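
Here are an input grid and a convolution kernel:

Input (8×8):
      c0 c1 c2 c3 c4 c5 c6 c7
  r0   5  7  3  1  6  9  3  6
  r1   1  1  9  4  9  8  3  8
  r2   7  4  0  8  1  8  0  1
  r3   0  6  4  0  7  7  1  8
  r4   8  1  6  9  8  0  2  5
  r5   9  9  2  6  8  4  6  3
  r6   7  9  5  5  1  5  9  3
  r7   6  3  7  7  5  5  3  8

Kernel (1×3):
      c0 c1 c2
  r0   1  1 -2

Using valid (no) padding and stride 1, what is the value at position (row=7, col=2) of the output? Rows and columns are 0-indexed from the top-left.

The receptive field on the input at this output position is [7 7 5]. Elementwise product with the kernel and sum: 7·1 + 7·1 + 5·-2.

4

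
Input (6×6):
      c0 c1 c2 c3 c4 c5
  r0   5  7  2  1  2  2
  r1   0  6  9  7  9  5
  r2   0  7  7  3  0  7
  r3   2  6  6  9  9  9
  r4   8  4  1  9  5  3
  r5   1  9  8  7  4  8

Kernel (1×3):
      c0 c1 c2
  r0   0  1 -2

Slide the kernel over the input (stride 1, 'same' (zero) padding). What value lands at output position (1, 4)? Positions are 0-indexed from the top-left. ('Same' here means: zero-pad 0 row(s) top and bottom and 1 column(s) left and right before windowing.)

-1

The receptive field on the zero-padded input at this output position is [7 9 5]. Elementwise product with the kernel and sum: 9·1 + 5·-2.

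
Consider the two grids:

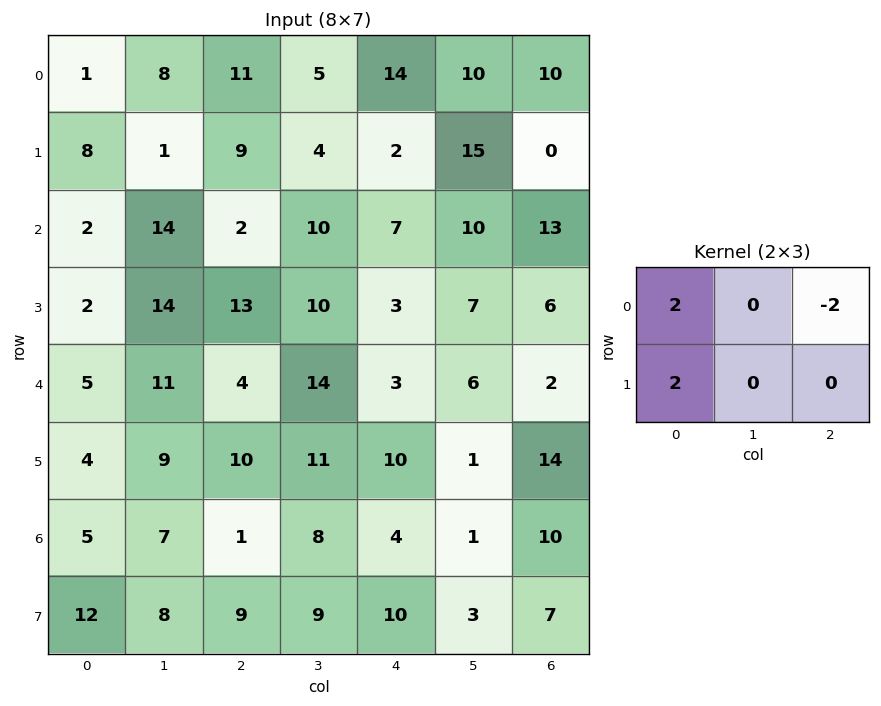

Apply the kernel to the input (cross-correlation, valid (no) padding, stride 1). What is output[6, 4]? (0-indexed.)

8

The receptive field on the input at this output position is [4 1 10 / 10 3 7]. Elementwise product with the kernel and sum: 4·2 + 10·-2 + 10·2.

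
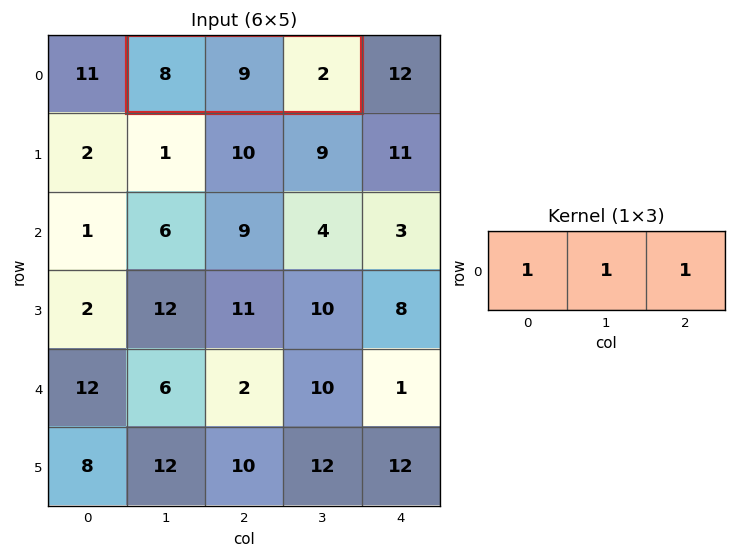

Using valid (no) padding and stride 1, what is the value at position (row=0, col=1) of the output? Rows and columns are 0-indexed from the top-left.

The receptive field on the input at this output position is [8 9 2]. Elementwise product with the kernel and sum: 8·1 + 9·1 + 2·1.

19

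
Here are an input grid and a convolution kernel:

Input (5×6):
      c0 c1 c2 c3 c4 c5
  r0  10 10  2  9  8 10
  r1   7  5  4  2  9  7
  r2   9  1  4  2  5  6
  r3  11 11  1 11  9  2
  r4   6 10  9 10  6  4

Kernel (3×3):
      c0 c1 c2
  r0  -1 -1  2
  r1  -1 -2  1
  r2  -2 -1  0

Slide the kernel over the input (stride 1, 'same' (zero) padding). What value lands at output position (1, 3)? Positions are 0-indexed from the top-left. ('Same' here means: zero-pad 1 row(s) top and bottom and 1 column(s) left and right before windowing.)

-4

The receptive field on the zero-padded input at this output position is [2 9 8 / 4 2 9 / 4 2 5]. Elementwise product with the kernel and sum: 2·-1 + 9·-1 + 8·2 + 4·-1 + 2·-2 + 9·1 + 4·-2 + 2·-1.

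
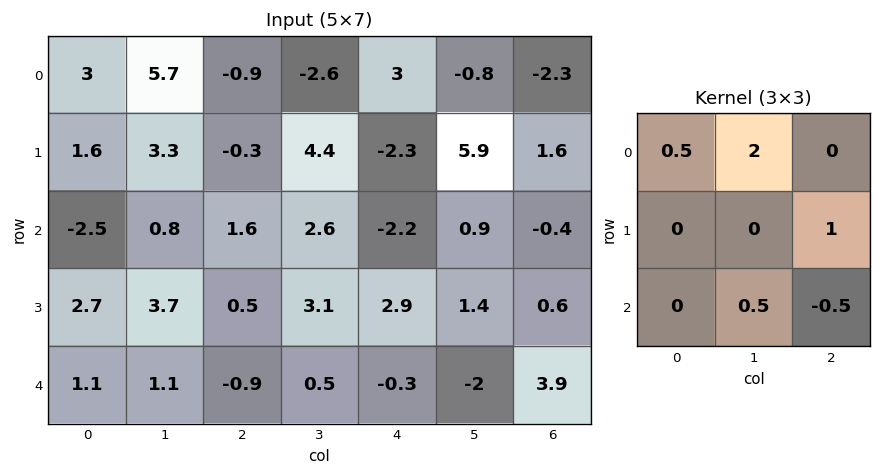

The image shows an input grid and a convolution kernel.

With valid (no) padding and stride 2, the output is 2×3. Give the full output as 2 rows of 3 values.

12.2 -5.55 2.15
1.85 9.3 -1.65

Output[0,0]: The receptive field on the input at this output position is [3 5.7 -0.9 / 1.6 3.3 -0.3 / -2.5 0.8 1.6]. Elementwise product with the kernel and sum: 3·0.5 + 5.7·2 + -0.3·1 + 0.8·0.5 + 1.6·-0.5.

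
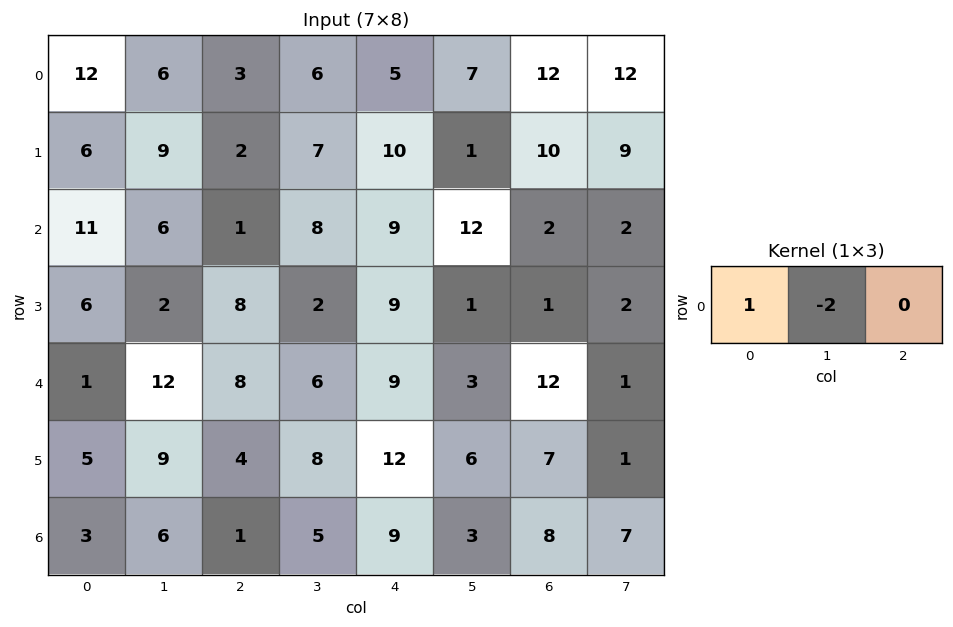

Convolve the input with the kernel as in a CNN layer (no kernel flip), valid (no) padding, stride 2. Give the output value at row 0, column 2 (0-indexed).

The receptive field on the input at this output position is [5 7 12]. Elementwise product with the kernel and sum: 5·1 + 7·-2.

-9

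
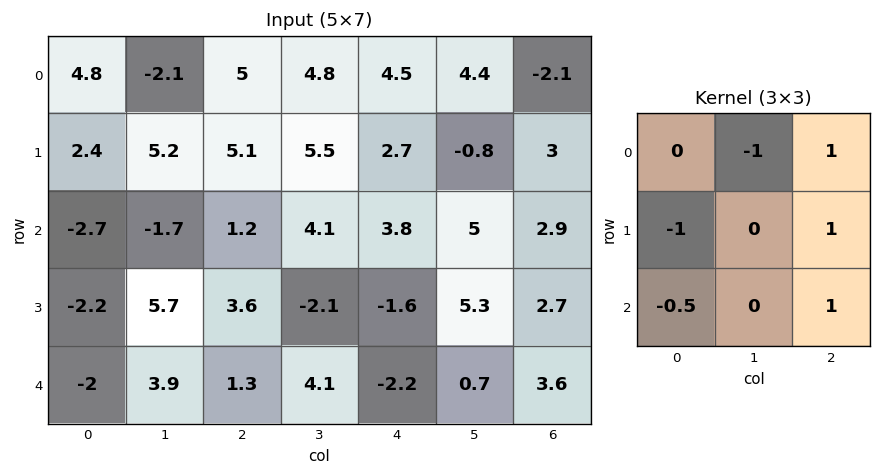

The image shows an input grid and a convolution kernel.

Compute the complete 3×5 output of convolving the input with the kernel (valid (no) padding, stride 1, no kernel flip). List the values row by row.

12.35 5.05 0.5 -3.45 -5.2
8.5 1.25 -3.6 3.75 6.4
11 -2.75 -8.35 7.25 6.9

Output[0,0]: The receptive field on the input at this output position is [4.8 -2.1 5 / 2.4 5.2 5.1 / -2.7 -1.7 1.2]. Elementwise product with the kernel and sum: -2.1·-1 + 5·1 + 2.4·-1 + 5.1·1 + -2.7·-0.5 + 1.2·1.
Output[0,1]: The receptive field on the input at this output position is [-2.1 5 4.8 / 5.2 5.1 5.5 / -1.7 1.2 4.1]. Elementwise product with the kernel and sum: 5·-1 + 4.8·1 + 5.2·-1 + 5.5·1 + -1.7·-0.5 + 4.1·1.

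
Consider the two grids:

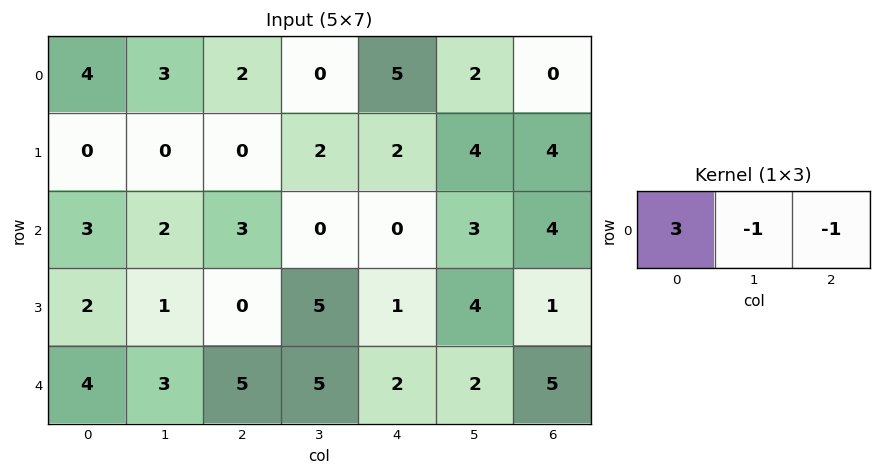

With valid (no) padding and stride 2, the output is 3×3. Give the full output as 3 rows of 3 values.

7 1 13
4 9 -7
4 8 -1

Output[0,0]: The receptive field on the input at this output position is [4 3 2]. Elementwise product with the kernel and sum: 4·3 + 3·-1 + 2·-1.
Output[0,1]: The receptive field on the input at this output position is [2 0 5]. Elementwise product with the kernel and sum: 2·3 + 0·-1 + 5·-1.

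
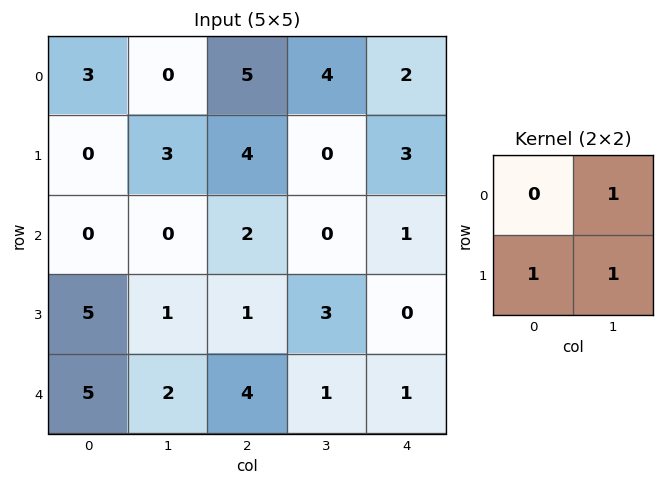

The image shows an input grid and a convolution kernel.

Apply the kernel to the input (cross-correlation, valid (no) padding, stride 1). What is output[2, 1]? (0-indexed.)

4

The receptive field on the input at this output position is [0 2 / 1 1]. Elementwise product with the kernel and sum: 2·1 + 1·1 + 1·1.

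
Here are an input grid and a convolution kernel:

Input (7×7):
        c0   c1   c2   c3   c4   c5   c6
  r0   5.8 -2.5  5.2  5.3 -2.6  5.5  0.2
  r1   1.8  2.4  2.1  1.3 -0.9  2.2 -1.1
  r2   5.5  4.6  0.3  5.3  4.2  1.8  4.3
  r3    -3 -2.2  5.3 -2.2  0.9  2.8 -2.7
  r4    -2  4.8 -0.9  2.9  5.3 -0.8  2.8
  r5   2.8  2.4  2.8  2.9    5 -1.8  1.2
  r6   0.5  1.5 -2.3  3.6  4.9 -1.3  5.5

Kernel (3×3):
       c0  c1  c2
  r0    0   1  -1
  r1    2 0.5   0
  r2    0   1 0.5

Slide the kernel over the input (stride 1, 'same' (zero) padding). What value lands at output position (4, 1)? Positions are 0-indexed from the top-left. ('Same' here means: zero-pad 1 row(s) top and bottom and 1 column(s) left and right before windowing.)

-5.3

The receptive field on the zero-padded input at this output position is [-3 -2.2 5.3 / -2 4.8 -0.9 / 2.8 2.4 2.8]. Elementwise product with the kernel and sum: -2.2·1 + 5.3·-1 + -2·2 + 4.8·0.5 + 2.4·1 + 2.8·0.5.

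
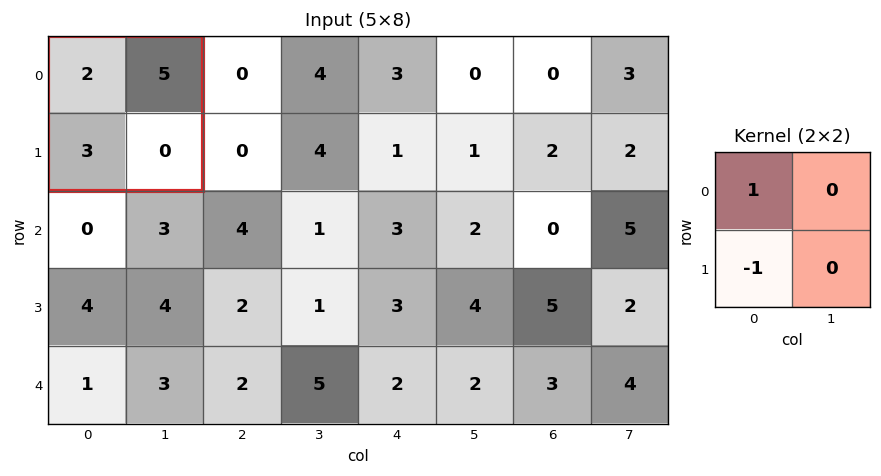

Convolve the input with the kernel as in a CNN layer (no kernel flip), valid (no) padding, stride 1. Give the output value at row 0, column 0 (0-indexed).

The receptive field on the input at this output position is [2 5 / 3 0]. Elementwise product with the kernel and sum: 2·1 + 3·-1.

-1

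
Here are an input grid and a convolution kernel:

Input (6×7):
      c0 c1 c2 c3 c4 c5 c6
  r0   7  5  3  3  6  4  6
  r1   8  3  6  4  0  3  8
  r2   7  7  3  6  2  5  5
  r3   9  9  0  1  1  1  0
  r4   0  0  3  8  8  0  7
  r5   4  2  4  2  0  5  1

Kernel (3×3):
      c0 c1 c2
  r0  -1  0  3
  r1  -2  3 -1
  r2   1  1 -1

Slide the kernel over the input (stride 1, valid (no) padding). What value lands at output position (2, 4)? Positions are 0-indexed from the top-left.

15

The receptive field on the input at this output position is [2 5 5 / 1 1 0 / 8 0 7]. Elementwise product with the kernel and sum: 2·-1 + 5·3 + 1·-2 + 1·3 + 0·-1 + 8·1 + 0·1 + 7·-1.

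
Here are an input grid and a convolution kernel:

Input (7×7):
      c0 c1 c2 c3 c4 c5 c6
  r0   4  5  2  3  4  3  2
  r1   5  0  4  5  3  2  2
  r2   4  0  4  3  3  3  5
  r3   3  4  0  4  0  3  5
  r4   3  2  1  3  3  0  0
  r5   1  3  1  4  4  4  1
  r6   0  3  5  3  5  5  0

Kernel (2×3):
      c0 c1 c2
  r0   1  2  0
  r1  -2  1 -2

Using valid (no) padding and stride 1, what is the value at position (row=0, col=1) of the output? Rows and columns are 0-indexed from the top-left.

3

The receptive field on the input at this output position is [5 2 3 / 0 4 5]. Elementwise product with the kernel and sum: 5·1 + 2·2 + 0·-2 + 4·1 + 5·-2.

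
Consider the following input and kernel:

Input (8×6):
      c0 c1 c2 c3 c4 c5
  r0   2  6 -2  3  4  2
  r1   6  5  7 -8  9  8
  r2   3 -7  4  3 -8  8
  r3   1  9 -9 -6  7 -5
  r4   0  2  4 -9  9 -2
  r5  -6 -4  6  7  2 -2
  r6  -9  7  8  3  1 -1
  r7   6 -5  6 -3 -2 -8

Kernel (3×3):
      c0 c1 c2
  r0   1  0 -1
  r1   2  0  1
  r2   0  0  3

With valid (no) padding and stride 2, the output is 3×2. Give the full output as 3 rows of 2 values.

Output[0,0]: The receptive field on the input at this output position is [2 6 -2 / 6 5 7 / 3 -7 4]. Elementwise product with the kernel and sum: 2·1 + -2·-1 + 6·2 + 7·1 + 4·3.
Output[0,1]: The receptive field on the input at this output position is [-2 3 4 / 7 -8 9 / 4 3 -8]. Elementwise product with the kernel and sum: -2·1 + 4·-1 + 7·2 + 9·1 + -8·3.

35 -7
4 28
14 12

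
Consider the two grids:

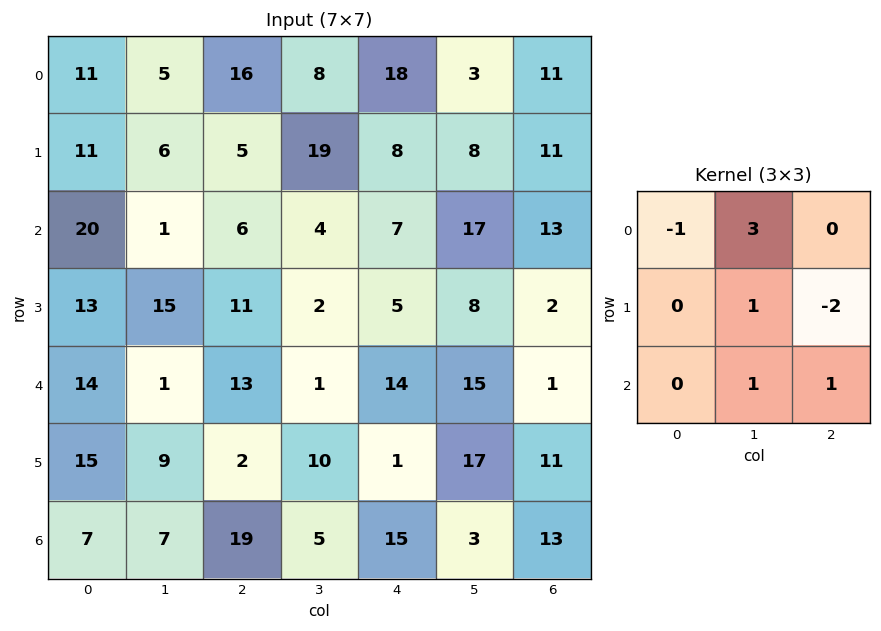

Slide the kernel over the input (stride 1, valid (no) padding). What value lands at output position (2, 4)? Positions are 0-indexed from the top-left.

The receptive field on the input at this output position is [7 17 13 / 5 8 2 / 14 15 1]. Elementwise product with the kernel and sum: 7·-1 + 17·3 + 8·1 + 2·-2 + 15·1 + 1·1.

64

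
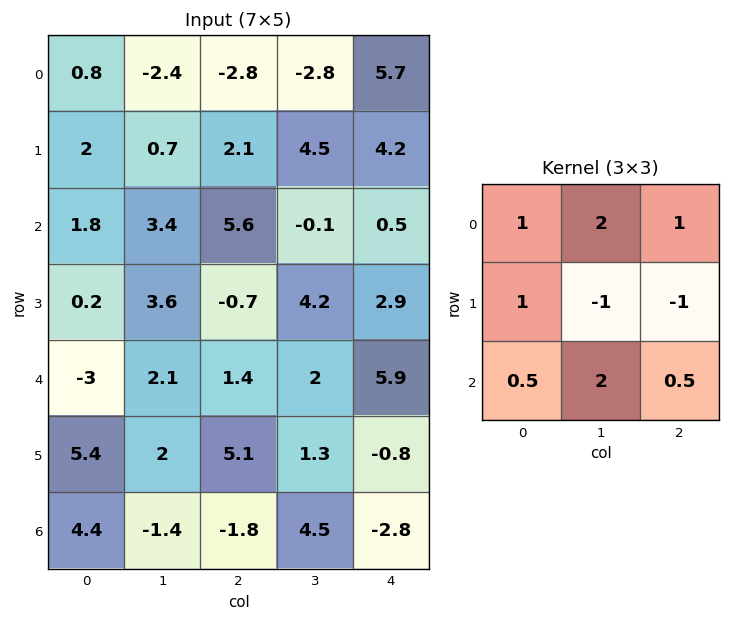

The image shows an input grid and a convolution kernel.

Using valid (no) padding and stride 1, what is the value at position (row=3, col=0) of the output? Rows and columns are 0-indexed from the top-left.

The receptive field on the input at this output position is [0.2 3.6 -0.7 / -3 2.1 1.4 / 5.4 2 5.1]. Elementwise product with the kernel and sum: 0.2·1 + 3.6·2 + -0.7·1 + -3·1 + 2.1·-1 + 1.4·-1 + 5.4·0.5 + 2·2 + 5.1·0.5.

9.45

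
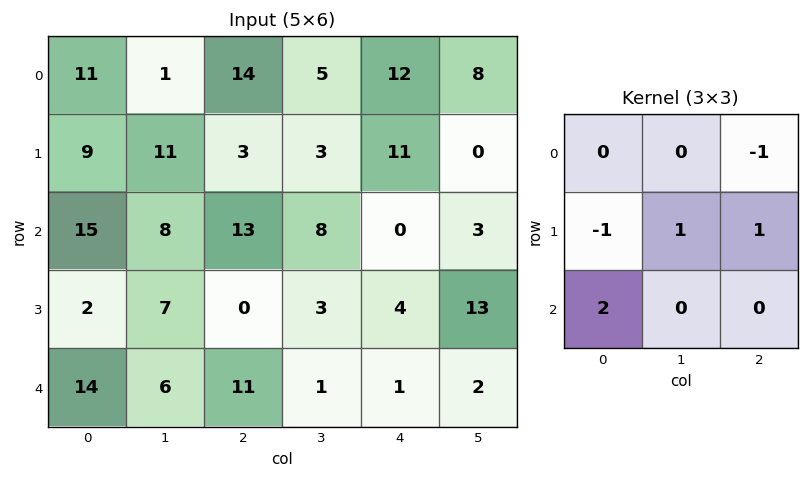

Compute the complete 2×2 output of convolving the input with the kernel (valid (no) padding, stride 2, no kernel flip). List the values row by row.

Output[0,0]: The receptive field on the input at this output position is [11 1 14 / 9 11 3 / 15 8 13]. Elementwise product with the kernel and sum: 14·-1 + 9·-1 + 11·1 + 3·1 + 15·2.
Output[0,1]: The receptive field on the input at this output position is [14 5 12 / 3 3 11 / 13 8 0]. Elementwise product with the kernel and sum: 12·-1 + 3·-1 + 3·1 + 11·1 + 13·2.

21 25
20 29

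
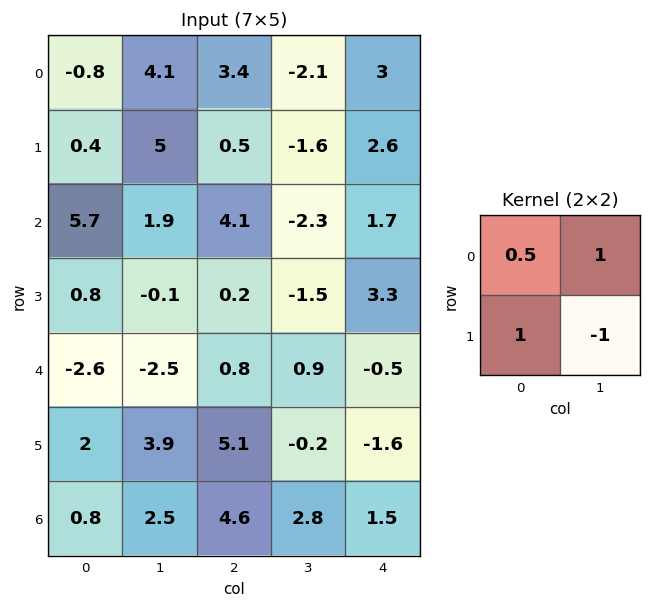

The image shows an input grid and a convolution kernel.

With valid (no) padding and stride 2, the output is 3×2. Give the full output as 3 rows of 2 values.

-0.9 1.7
5.65 1.45
-5.7 6.6

Output[0,0]: The receptive field on the input at this output position is [-0.8 4.1 / 0.4 5]. Elementwise product with the kernel and sum: -0.8·0.5 + 4.1·1 + 0.4·1 + 5·-1.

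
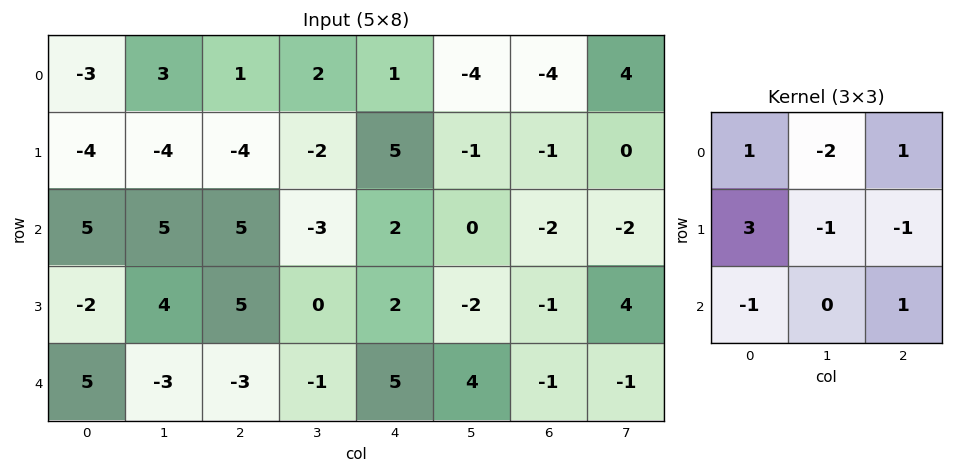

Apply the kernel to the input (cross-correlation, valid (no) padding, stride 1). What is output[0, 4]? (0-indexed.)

18

The receptive field on the input at this output position is [1 -4 -4 / 5 -1 -1 / 2 0 -2]. Elementwise product with the kernel and sum: 1·1 + -4·-2 + -4·1 + 5·3 + -1·-1 + -1·-1 + 2·-1 + -2·1.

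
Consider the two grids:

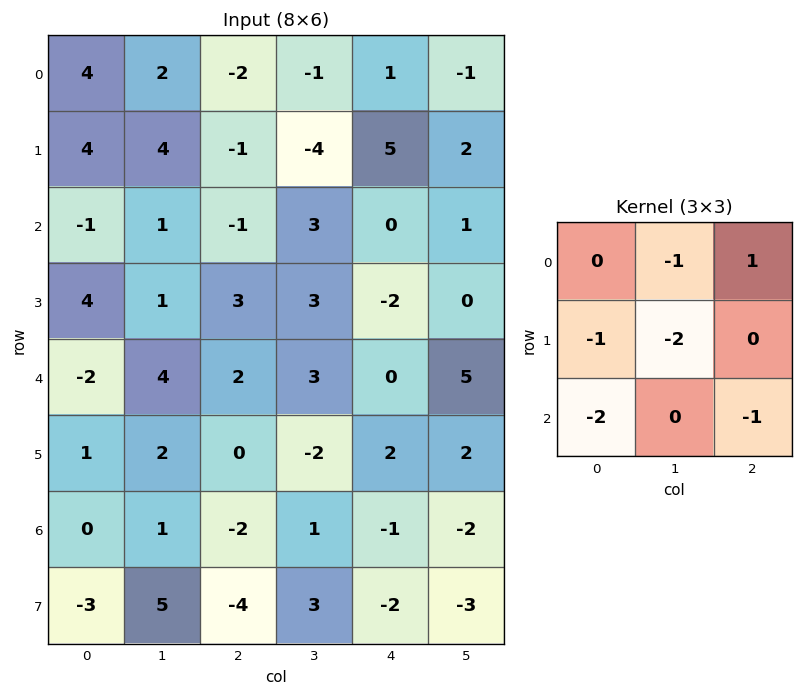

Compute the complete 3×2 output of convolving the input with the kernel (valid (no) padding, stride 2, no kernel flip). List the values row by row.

-13 13
-6 -16
-5 6

Output[0,0]: The receptive field on the input at this output position is [4 2 -2 / 4 4 -1 / -1 1 -1]. Elementwise product with the kernel and sum: 2·-1 + -2·1 + 4·-1 + 4·-2 + -1·-2 + -1·-1.
Output[0,1]: The receptive field on the input at this output position is [-2 -1 1 / -1 -4 5 / -1 3 0]. Elementwise product with the kernel and sum: -1·-1 + 1·1 + -1·-1 + -4·-2 + -1·-2 + 0·-1.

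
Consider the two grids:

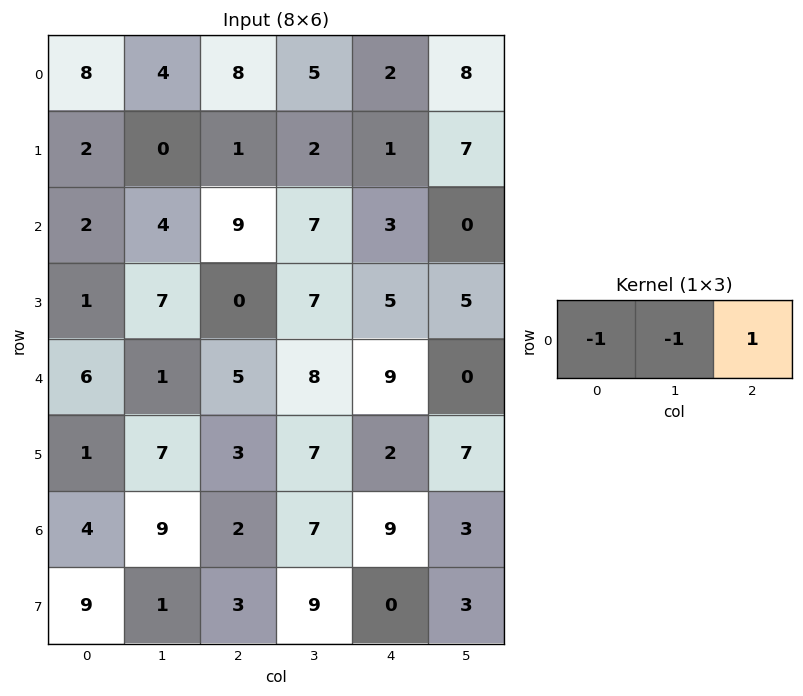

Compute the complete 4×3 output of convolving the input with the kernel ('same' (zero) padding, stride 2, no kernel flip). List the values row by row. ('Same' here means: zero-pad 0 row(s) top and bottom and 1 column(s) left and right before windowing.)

-4 -7 1
2 -6 -10
-5 2 -17
5 -4 -13

Output[0,0]: The receptive field on the zero-padded input at this output position is [0 8 4]. Elementwise product with the kernel and sum: 0·-1 + 8·-1 + 4·1.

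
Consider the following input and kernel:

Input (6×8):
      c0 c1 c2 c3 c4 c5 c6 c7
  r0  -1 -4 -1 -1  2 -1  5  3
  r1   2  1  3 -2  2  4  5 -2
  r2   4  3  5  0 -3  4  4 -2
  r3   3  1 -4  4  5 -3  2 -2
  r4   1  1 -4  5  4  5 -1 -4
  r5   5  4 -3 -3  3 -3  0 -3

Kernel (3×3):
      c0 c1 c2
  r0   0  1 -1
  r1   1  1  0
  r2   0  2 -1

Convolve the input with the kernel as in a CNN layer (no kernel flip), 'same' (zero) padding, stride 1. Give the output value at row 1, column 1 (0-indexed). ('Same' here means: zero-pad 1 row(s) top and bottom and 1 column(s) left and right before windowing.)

The receptive field on the zero-padded input at this output position is [-1 -4 -1 / 2 1 3 / 4 3 5]. Elementwise product with the kernel and sum: -4·1 + -1·-1 + 2·1 + 1·1 + 3·2 + 5·-1.

1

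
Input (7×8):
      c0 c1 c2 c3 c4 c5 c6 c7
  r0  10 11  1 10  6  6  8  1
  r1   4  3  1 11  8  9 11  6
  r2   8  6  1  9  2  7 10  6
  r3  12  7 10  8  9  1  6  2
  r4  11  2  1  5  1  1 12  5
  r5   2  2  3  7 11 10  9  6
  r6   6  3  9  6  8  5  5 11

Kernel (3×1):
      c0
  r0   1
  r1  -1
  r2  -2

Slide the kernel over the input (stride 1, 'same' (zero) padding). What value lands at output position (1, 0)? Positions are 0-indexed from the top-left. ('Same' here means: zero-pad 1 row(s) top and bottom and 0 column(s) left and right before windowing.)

-10

The receptive field on the zero-padded input at this output position is [10 / 4 / 8]. Elementwise product with the kernel and sum: 10·1 + 4·-1 + 8·-2.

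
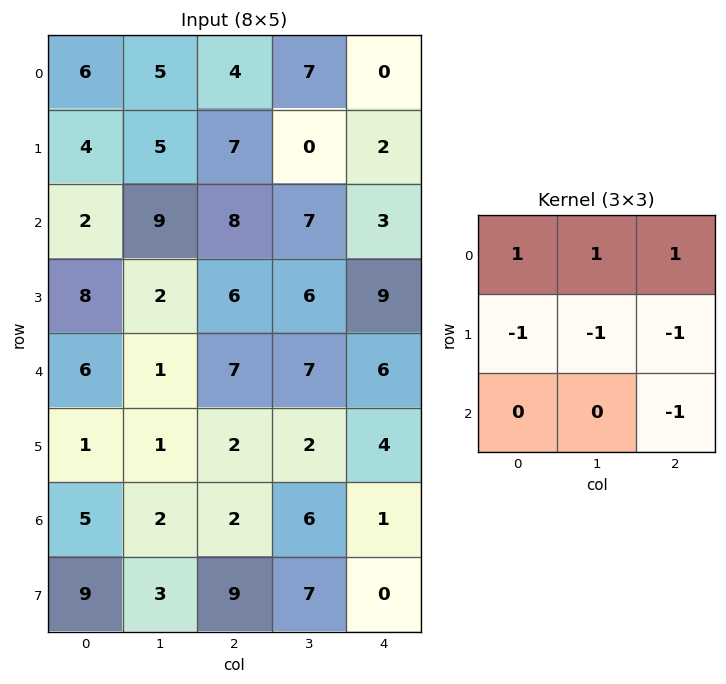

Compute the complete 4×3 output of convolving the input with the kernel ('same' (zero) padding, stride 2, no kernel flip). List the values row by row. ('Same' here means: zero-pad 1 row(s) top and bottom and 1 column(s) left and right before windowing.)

Output[0,0]: The receptive field on the zero-padded input at this output position is [0 0 0 / 0 6 5 / 0 4 5]. Elementwise product with the kernel and sum: 0·1 + 0·1 + 0·1 + 0·-1 + 6·-1 + 5·-1 + 5·-1.
Output[0,1]: The receptive field on the zero-padded input at this output position is [0 0 0 / 5 4 7 / 5 7 0]. Elementwise product with the kernel and sum: 0·1 + 0·1 + 0·1 + 5·-1 + 4·-1 + 7·-1 + 0·-1.

-16 -16 -7
-4 -18 -8
2 -3 2
-8 -12 -1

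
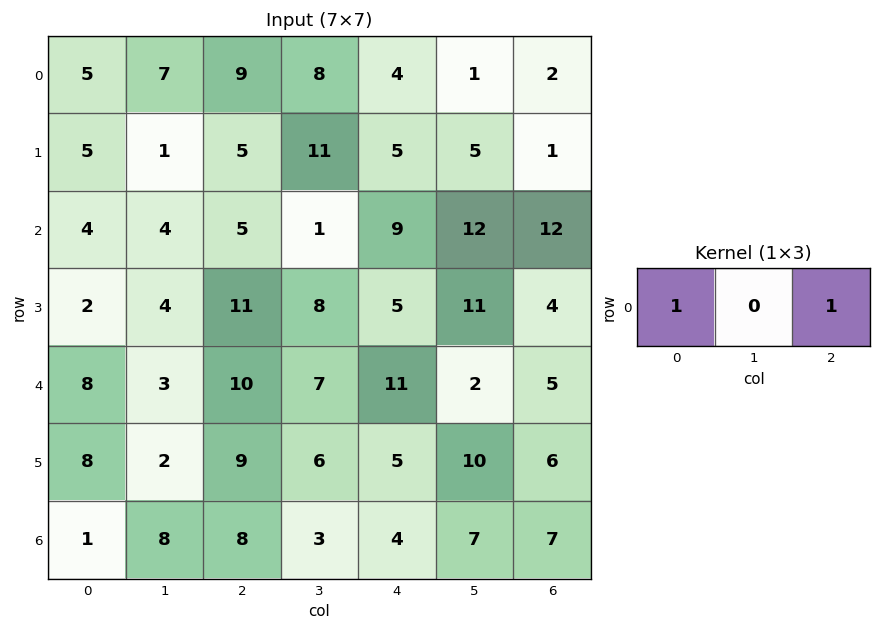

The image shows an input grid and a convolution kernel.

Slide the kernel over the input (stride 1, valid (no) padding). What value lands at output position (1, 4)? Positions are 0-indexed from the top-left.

6

The receptive field on the input at this output position is [5 5 1]. Elementwise product with the kernel and sum: 5·1 + 1·1.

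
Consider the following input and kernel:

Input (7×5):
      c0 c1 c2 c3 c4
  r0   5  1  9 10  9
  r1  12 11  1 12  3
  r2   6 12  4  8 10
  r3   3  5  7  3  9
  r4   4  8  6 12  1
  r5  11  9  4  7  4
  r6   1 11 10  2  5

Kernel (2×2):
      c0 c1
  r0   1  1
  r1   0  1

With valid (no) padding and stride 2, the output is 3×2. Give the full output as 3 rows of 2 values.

17 31
23 15
21 25

Output[0,0]: The receptive field on the input at this output position is [5 1 / 12 11]. Elementwise product with the kernel and sum: 5·1 + 1·1 + 11·1.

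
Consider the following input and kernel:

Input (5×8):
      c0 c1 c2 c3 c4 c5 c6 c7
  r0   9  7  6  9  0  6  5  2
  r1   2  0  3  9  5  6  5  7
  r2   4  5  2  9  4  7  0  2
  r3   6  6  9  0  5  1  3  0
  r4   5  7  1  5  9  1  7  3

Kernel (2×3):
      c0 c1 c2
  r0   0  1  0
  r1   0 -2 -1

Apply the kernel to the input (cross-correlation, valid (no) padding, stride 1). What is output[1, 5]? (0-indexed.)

3

The receptive field on the input at this output position is [6 5 7 / 7 0 2]. Elementwise product with the kernel and sum: 5·1 + 0·-2 + 2·-1.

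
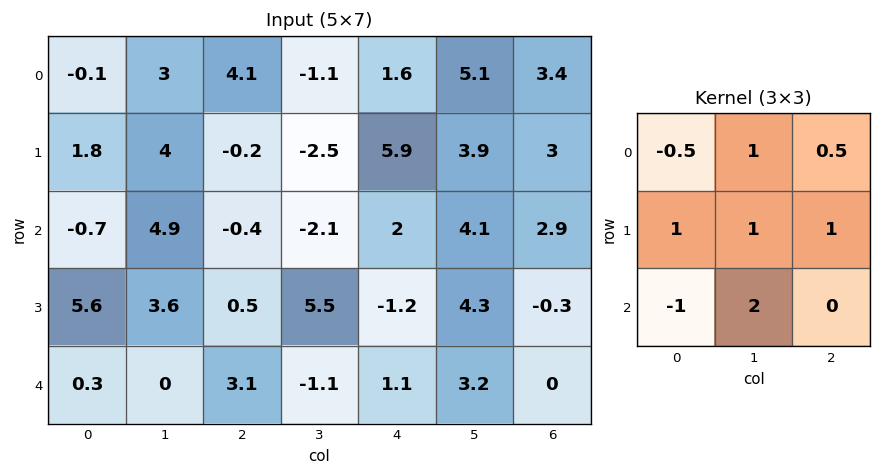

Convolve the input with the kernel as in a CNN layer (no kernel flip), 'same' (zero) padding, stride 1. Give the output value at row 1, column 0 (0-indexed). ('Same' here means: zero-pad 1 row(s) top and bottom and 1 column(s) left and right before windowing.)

The receptive field on the zero-padded input at this output position is [0 -0.1 3 / 0 1.8 4 / 0 -0.7 4.9]. Elementwise product with the kernel and sum: 0·-0.5 + -0.1·1 + 3·0.5 + 0·1 + 1.8·1 + 4·1 + 0·-1 + -0.7·2.

5.8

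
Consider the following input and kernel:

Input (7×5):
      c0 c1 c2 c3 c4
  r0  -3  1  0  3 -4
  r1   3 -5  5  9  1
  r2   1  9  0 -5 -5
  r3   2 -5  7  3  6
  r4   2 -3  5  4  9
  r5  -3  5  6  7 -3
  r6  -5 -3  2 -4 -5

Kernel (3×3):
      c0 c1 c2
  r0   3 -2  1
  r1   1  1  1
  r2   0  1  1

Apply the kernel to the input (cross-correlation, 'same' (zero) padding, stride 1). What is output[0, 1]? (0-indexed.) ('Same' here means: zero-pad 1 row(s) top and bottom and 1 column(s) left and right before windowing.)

-2

The receptive field on the zero-padded input at this output position is [0 0 0 / -3 1 0 / 3 -5 5]. Elementwise product with the kernel and sum: 0·3 + 0·-2 + 0·1 + -3·1 + 1·1 + 0·1 + -5·1 + 5·1.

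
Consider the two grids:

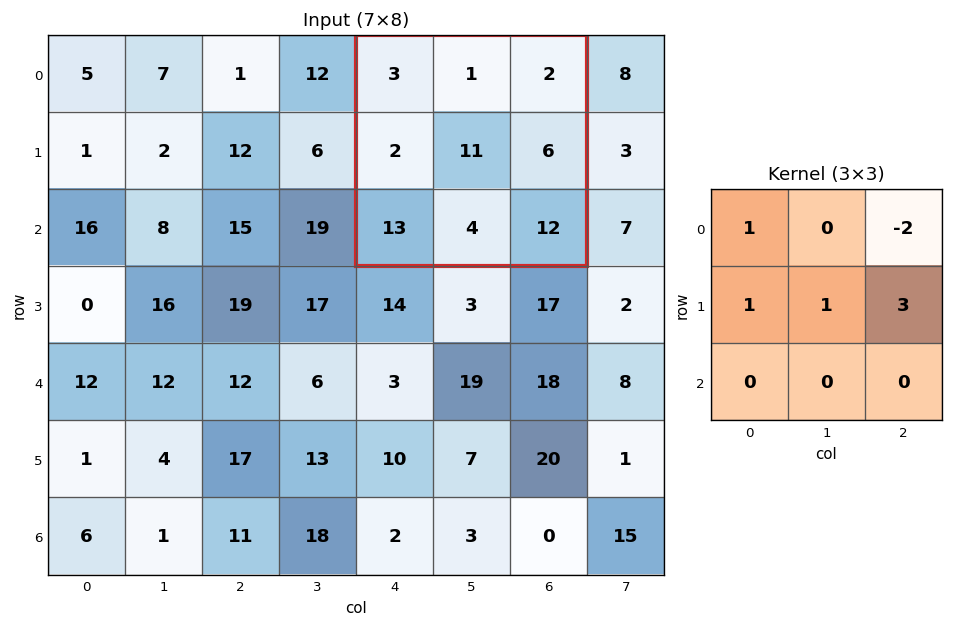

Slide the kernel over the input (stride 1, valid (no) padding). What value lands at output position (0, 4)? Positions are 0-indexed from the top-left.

The receptive field on the input at this output position is [3 1 2 / 2 11 6 / 13 4 12]. Elementwise product with the kernel and sum: 3·1 + 2·-2 + 2·1 + 11·1 + 6·3.

30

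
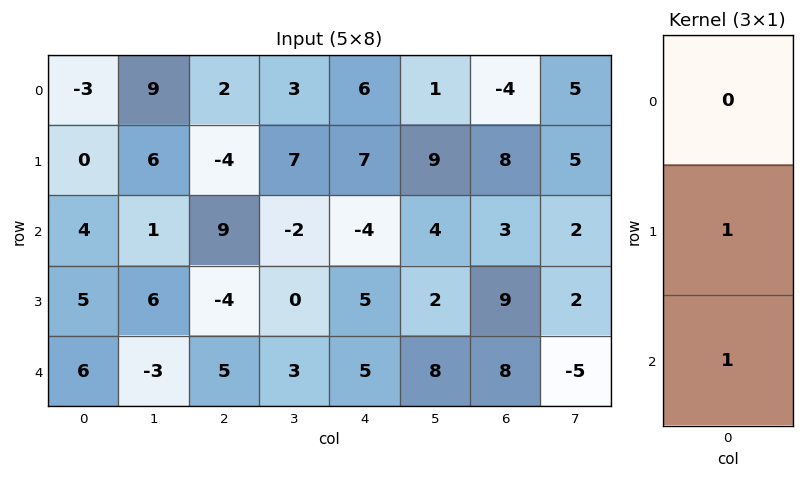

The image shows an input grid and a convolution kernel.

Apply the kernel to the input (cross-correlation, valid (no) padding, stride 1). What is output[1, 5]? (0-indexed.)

The receptive field on the input at this output position is [9 / 4 / 2]. Elementwise product with the kernel and sum: 4·1 + 2·1.

6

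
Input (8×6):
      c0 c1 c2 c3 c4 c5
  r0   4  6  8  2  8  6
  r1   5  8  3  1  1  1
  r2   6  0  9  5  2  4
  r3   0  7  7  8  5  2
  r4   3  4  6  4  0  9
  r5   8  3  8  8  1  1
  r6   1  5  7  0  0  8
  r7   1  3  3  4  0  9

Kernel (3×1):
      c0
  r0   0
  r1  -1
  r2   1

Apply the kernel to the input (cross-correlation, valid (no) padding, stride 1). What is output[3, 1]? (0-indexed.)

The receptive field on the input at this output position is [7 / 4 / 3]. Elementwise product with the kernel and sum: 4·-1 + 3·1.

-1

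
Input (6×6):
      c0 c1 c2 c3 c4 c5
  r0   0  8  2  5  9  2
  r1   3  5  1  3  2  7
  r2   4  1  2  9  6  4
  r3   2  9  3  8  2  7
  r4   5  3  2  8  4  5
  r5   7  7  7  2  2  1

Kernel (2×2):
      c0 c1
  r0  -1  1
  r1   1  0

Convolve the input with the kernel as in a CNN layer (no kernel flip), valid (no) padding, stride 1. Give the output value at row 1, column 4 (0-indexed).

11

The receptive field on the input at this output position is [2 7 / 6 4]. Elementwise product with the kernel and sum: 2·-1 + 7·1 + 6·1.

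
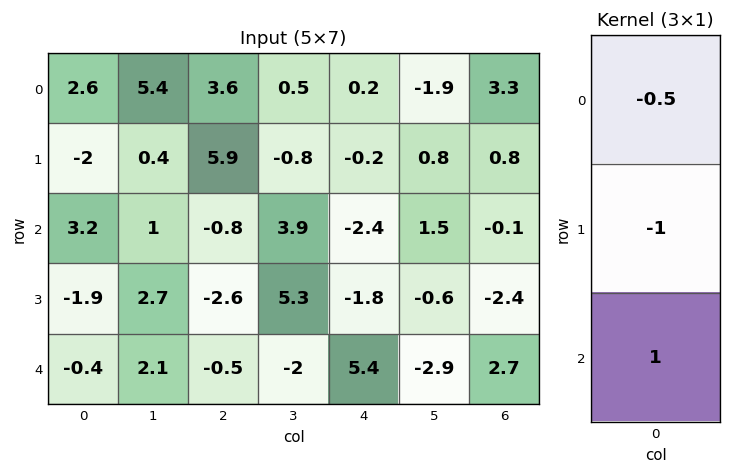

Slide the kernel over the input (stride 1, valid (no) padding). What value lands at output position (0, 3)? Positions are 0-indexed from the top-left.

4.45

The receptive field on the input at this output position is [0.5 / -0.8 / 3.9]. Elementwise product with the kernel and sum: 0.5·-0.5 + -0.8·-1 + 3.9·1.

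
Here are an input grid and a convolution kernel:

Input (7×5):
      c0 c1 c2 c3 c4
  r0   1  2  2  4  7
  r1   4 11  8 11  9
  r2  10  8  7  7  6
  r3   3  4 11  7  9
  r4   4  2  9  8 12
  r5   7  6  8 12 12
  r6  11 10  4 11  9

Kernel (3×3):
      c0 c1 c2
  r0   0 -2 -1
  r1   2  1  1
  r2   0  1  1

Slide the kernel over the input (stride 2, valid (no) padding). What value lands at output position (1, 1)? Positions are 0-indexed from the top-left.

38

The receptive field on the input at this output position is [7 7 6 / 11 7 9 / 9 8 12]. Elementwise product with the kernel and sum: 7·-2 + 6·-1 + 11·2 + 7·1 + 9·1 + 8·1 + 12·1.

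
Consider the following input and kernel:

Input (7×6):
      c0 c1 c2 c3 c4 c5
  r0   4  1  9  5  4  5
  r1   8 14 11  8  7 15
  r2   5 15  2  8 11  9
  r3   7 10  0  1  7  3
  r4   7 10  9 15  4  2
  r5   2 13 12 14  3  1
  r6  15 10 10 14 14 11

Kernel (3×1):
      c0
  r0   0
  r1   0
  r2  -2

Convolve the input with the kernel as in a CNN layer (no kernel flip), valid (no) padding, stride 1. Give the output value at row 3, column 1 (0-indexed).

The receptive field on the input at this output position is [10 / 10 / 13]. Elementwise product with the kernel and sum: 13·-2.

-26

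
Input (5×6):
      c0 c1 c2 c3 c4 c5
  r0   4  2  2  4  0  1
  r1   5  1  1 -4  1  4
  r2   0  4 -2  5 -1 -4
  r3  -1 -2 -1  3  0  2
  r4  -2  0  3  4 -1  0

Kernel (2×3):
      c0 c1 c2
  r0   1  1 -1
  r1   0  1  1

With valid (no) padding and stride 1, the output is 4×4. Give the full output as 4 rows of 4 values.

Output[0,0]: The receptive field on the input at this output position is [4 2 2 / 5 1 1]. Elementwise product with the kernel and sum: 4·1 + 2·1 + 2·-1 + 1·1 + 1·1.

6 -3 3 8
7 9 0 -12
3 -1 7 10
1 1 5 0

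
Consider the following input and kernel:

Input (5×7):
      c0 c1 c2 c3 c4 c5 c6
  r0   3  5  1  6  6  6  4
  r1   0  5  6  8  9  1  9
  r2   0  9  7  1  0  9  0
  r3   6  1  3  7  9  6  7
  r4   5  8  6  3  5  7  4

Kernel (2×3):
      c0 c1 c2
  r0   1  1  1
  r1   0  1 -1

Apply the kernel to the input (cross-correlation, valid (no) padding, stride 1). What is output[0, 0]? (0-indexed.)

8

The receptive field on the input at this output position is [3 5 1 / 0 5 6]. Elementwise product with the kernel and sum: 3·1 + 5·1 + 1·1 + 5·1 + 6·-1.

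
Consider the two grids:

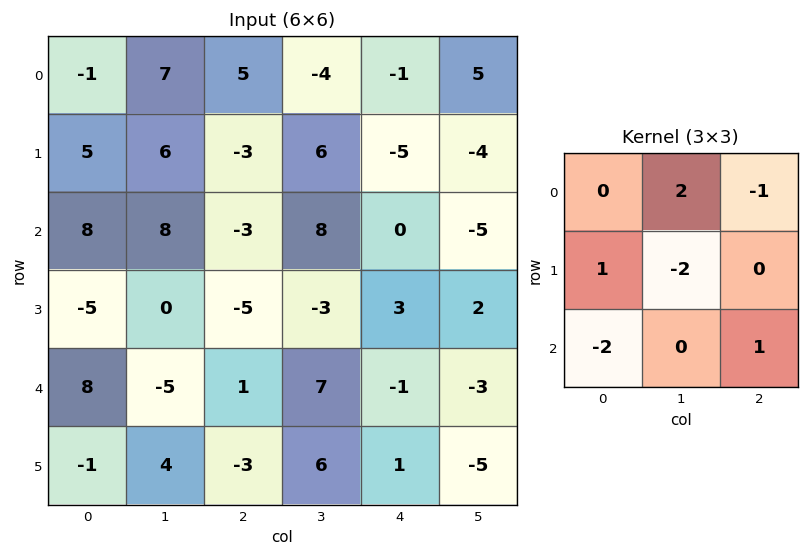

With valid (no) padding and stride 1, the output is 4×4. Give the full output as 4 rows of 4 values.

Output[0,0]: The receptive field on the input at this output position is [-1 7 5 / 5 6 -3 / 8 8 -3]. Elementwise product with the kernel and sum: 7·2 + 5·-1 + 5·1 + 6·-2 + 8·-2 + -3·1.

-17 18 -16 -12
12 -1 11 10
-1 13 14 -21
22 -16 -15 -4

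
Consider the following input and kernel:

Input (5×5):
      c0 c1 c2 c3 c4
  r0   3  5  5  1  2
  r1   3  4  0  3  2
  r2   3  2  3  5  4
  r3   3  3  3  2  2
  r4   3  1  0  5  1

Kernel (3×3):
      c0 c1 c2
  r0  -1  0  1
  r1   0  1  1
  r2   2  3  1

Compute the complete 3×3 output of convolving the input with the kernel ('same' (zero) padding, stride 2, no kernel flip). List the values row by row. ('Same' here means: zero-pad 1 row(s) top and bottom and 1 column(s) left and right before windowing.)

Output[0,0]: The receptive field on the zero-padded input at this output position is [0 0 0 / 0 3 5 / 0 3 4]. Elementwise product with the kernel and sum: 0·-1 + 0·1 + 3·1 + 5·1 + 0·2 + 3·3 + 4·1.
Output[0,1]: The receptive field on the zero-padded input at this output position is [0 0 0 / 5 5 1 / 4 0 3]. Elementwise product with the kernel and sum: 0·-1 + 0·1 + 5·1 + 1·1 + 4·2 + 0·3 + 3·1.

21 17 14
21 24 11
7 4 -1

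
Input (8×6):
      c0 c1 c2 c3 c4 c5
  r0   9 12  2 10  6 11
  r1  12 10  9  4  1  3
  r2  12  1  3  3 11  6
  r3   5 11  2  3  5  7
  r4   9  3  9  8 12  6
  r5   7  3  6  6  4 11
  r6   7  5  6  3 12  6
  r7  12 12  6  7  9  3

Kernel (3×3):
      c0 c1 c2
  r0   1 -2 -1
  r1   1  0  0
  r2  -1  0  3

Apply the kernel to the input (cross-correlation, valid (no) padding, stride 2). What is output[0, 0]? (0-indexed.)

-8

The receptive field on the input at this output position is [9 12 2 / 12 10 9 / 12 1 3]. Elementwise product with the kernel and sum: 9·1 + 12·-2 + 2·-1 + 12·1 + 12·-1 + 3·3.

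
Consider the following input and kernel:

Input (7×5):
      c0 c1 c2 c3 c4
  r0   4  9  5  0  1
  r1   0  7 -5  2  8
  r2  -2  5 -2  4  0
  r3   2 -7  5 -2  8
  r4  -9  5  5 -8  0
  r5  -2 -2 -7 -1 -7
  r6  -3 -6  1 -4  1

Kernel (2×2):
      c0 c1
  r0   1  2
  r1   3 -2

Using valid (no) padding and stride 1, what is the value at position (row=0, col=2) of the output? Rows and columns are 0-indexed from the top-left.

-14

The receptive field on the input at this output position is [5 0 / -5 2]. Elementwise product with the kernel and sum: 5·1 + 0·2 + -5·3 + 2·-2.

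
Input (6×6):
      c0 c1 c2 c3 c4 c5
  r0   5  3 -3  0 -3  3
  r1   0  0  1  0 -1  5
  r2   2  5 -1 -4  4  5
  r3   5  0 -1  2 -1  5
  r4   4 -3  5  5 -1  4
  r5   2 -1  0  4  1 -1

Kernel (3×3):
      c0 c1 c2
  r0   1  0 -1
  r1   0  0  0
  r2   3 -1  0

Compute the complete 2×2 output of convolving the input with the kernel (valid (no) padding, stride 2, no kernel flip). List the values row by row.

9 1
18 5

Output[0,0]: The receptive field on the input at this output position is [5 3 -3 / 0 0 1 / 2 5 -1]. Elementwise product with the kernel and sum: 5·1 + -3·-1 + 2·3 + 5·-1.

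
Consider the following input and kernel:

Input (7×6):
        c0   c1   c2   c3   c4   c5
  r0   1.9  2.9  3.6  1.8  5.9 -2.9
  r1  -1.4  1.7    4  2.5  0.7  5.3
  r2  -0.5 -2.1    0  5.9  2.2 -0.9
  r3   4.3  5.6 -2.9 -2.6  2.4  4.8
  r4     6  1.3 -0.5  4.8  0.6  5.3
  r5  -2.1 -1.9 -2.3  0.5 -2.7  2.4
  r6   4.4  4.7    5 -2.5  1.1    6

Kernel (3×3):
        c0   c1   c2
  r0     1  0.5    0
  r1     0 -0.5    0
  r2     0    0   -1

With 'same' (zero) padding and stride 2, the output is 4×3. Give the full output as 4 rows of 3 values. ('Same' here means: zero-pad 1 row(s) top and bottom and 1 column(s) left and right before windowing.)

-2.65 -4.3 -8.25
-6.05 6.3 -3.05
1.05 3.9 -4.1
-3.25 -5.55 -1.4

Output[0,0]: The receptive field on the zero-padded input at this output position is [0 0 0 / 0 1.9 2.9 / 0 -1.4 1.7]. Elementwise product with the kernel and sum: 0·1 + 0·0.5 + 1.9·-0.5 + 1.7·-1.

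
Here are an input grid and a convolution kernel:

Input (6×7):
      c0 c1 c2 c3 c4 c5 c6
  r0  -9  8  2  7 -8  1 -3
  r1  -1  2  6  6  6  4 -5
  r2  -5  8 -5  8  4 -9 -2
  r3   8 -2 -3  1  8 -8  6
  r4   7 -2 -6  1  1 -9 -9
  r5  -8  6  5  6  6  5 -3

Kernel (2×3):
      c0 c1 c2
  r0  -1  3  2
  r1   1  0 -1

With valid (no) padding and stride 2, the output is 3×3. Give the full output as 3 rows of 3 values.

Output[0,0]: The receptive field on the input at this output position is [-9 8 2 / -1 2 6]. Elementwise product with the kernel and sum: -9·-1 + 8·3 + 2·2 + -1·1 + 6·-1.
Output[0,1]: The receptive field on the input at this output position is [2 7 -8 / 6 6 6]. Elementwise product with the kernel and sum: 2·-1 + 7·3 + -8·2 + 6·1 + 6·-1.

30 3 16
30 26 -33
-38 10 -37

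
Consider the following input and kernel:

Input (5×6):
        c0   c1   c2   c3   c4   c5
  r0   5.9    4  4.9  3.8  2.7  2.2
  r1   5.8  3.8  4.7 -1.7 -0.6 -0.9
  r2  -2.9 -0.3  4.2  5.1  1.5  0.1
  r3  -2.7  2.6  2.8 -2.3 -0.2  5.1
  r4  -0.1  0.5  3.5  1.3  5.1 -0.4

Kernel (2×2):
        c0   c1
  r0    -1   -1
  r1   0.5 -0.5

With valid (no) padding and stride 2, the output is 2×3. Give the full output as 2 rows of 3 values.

Output[0,0]: The receptive field on the input at this output position is [5.9 4 / 5.8 3.8]. Elementwise product with the kernel and sum: 5.9·-1 + 4·-1 + 5.8·0.5 + 3.8·-0.5.

-8.9 -5.5 -4.75
0.55 -6.75 -4.25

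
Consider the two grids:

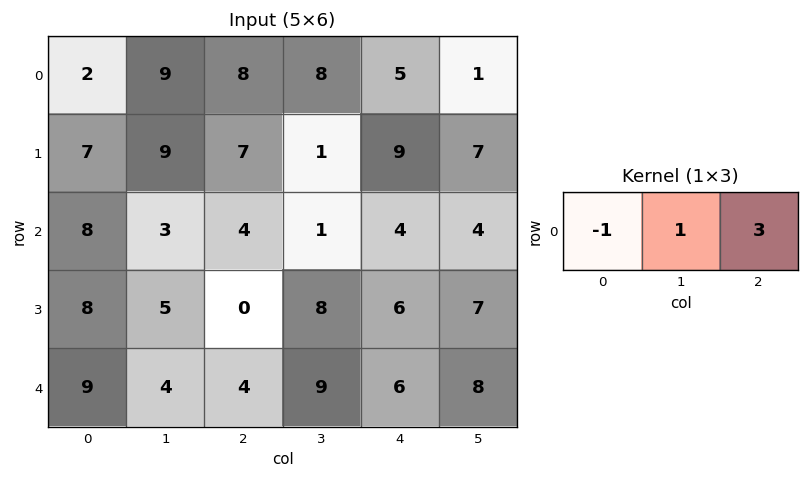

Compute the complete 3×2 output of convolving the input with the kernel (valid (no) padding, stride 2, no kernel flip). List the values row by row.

31 15
7 9
7 23

Output[0,0]: The receptive field on the input at this output position is [2 9 8]. Elementwise product with the kernel and sum: 2·-1 + 9·1 + 8·3.
Output[0,1]: The receptive field on the input at this output position is [8 8 5]. Elementwise product with the kernel and sum: 8·-1 + 8·1 + 5·3.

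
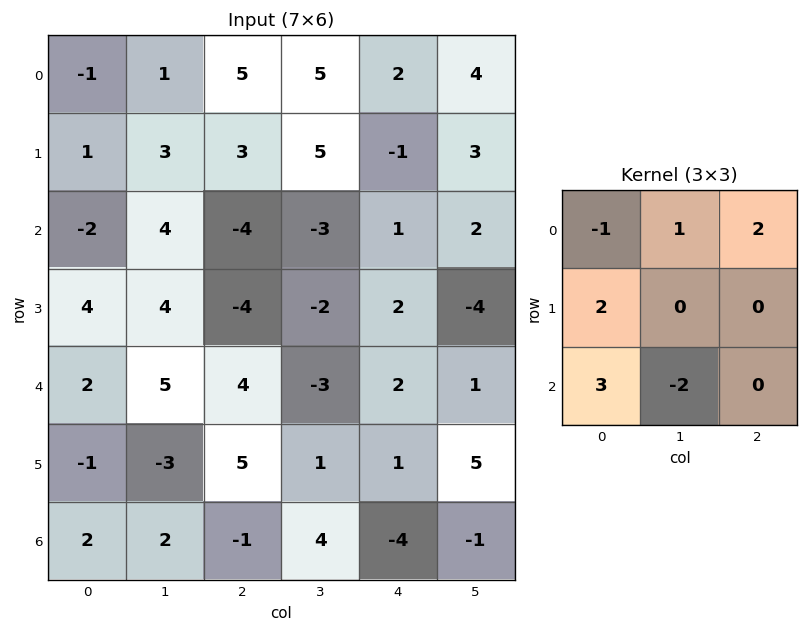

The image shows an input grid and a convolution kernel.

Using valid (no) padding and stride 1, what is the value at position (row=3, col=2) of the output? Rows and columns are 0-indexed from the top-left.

27

The receptive field on the input at this output position is [-4 -2 2 / 4 -3 2 / 5 1 1]. Elementwise product with the kernel and sum: -4·-1 + -2·1 + 2·2 + 4·2 + 5·3 + 1·-2.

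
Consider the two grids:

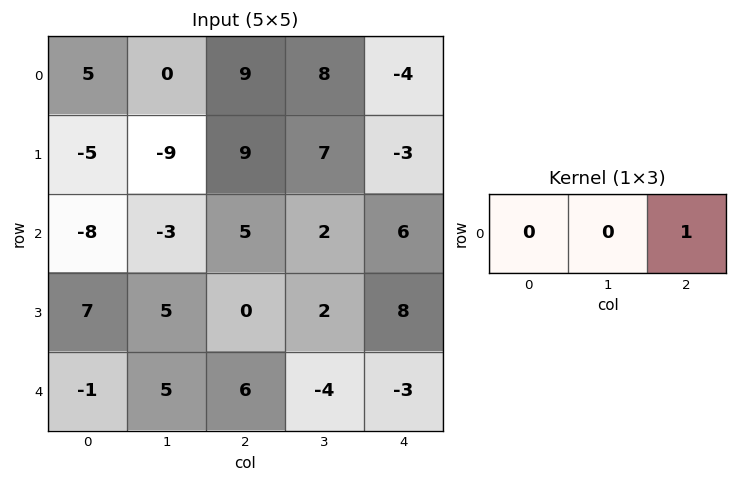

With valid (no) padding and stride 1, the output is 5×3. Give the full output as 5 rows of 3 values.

Output[0,0]: The receptive field on the input at this output position is [5 0 9]. Elementwise product with the kernel and sum: 9·1.
Output[0,1]: The receptive field on the input at this output position is [0 9 8]. Elementwise product with the kernel and sum: 8·1.

9 8 -4
9 7 -3
5 2 6
0 2 8
6 -4 -3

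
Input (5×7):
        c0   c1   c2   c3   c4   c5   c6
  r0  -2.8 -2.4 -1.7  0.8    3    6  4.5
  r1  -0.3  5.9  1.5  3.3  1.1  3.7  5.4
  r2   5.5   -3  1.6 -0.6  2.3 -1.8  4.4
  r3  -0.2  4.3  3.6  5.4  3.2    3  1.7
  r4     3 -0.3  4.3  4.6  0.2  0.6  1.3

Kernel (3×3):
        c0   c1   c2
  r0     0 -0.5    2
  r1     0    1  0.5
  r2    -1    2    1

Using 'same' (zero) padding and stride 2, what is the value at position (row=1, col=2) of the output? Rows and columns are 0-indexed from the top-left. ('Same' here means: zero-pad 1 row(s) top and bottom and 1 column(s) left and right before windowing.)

The receptive field on the zero-padded input at this output position is [3.3 1.1 3.7 / -0.6 2.3 -1.8 / 5.4 3.2 3]. Elementwise product with the kernel and sum: 1.1·-0.5 + 3.7·2 + 2.3·1 + -1.8·0.5 + 5.4·-1 + 3.2·2 + 3·1.

12.25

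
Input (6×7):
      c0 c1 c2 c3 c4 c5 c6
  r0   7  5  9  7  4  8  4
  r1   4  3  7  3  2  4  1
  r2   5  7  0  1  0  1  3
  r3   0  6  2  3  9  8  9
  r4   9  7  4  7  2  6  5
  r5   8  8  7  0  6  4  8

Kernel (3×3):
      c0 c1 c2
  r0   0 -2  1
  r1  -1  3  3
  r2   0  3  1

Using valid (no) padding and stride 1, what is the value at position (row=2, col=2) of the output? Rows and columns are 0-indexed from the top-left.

The receptive field on the input at this output position is [0 1 0 / 2 3 9 / 4 7 2]. Elementwise product with the kernel and sum: 1·-2 + 0·1 + 2·-1 + 3·3 + 9·3 + 7·3 + 2·1.

55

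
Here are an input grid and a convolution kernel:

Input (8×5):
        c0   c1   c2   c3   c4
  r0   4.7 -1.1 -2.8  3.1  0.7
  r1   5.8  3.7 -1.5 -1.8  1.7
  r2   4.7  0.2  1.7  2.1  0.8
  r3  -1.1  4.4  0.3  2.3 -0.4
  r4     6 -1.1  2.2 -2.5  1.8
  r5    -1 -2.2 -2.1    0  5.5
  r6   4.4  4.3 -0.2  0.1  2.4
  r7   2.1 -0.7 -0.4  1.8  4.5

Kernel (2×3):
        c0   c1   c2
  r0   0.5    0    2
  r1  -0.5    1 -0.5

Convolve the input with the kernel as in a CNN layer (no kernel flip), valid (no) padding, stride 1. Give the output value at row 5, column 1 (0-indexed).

-3.5

The receptive field on the input at this output position is [-2.2 -2.1 0 / 4.3 -0.2 0.1]. Elementwise product with the kernel and sum: -2.2·0.5 + 0·2 + 4.3·-0.5 + -0.2·1 + 0.1·-0.5.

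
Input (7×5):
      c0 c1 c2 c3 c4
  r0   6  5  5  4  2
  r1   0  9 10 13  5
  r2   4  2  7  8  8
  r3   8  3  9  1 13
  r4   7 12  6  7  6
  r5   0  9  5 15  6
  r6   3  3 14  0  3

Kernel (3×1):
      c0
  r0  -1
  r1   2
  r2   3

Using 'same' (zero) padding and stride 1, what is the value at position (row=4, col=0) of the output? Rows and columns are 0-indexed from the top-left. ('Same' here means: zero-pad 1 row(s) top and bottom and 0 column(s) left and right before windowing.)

The receptive field on the zero-padded input at this output position is [8 / 7 / 0]. Elementwise product with the kernel and sum: 8·-1 + 7·2 + 0·3.

6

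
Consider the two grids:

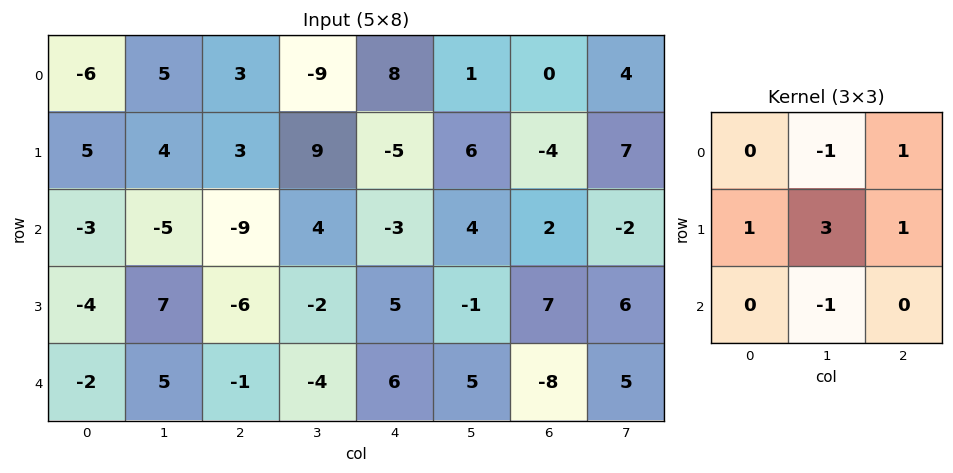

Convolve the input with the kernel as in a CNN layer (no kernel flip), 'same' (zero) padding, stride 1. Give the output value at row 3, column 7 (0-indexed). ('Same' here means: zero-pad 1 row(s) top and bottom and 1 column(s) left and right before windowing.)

The receptive field on the zero-padded input at this output position is [2 -2 0 / 7 6 0 / -8 5 0]. Elementwise product with the kernel and sum: -2·-1 + 0·1 + 7·1 + 6·3 + 0·1 + 5·-1.

22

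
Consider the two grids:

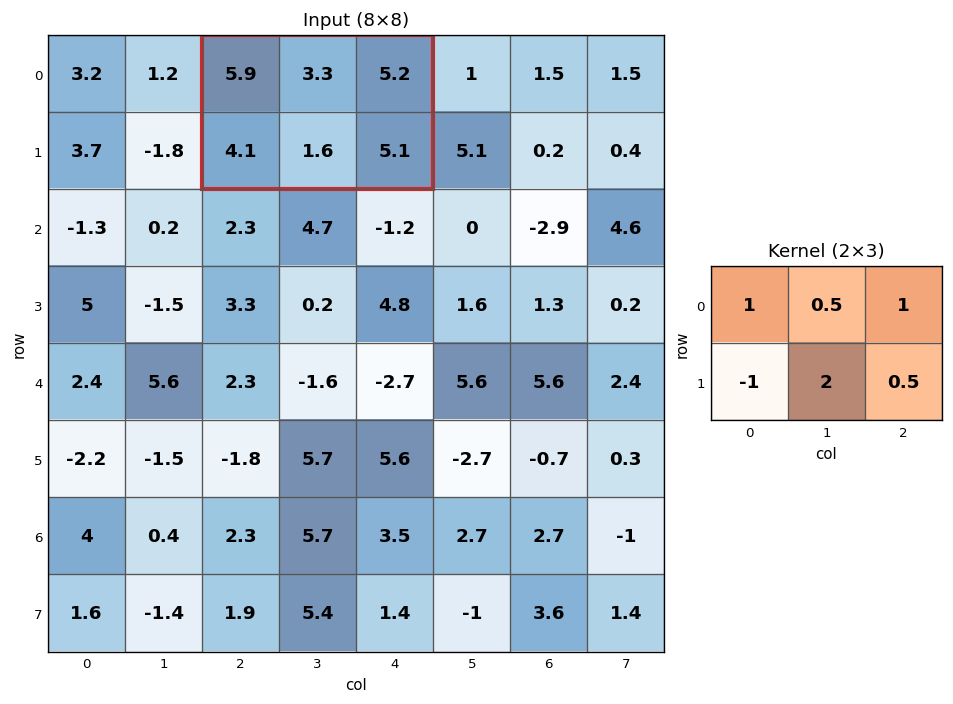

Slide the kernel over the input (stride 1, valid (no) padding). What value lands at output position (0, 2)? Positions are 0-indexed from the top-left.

14.4

The receptive field on the input at this output position is [5.9 3.3 5.2 / 4.1 1.6 5.1]. Elementwise product with the kernel and sum: 5.9·1 + 3.3·0.5 + 5.2·1 + 4.1·-1 + 1.6·2 + 5.1·0.5.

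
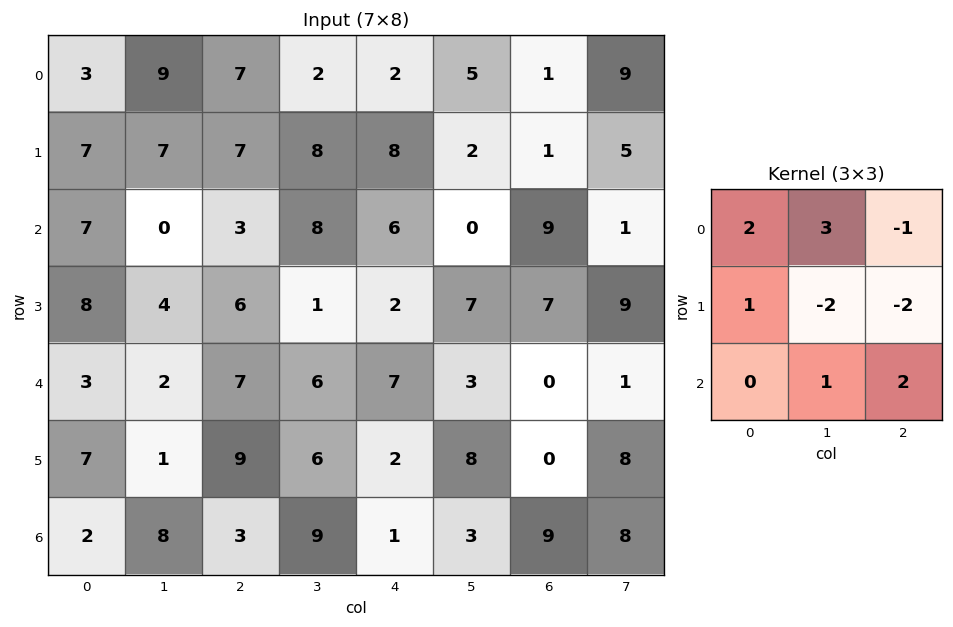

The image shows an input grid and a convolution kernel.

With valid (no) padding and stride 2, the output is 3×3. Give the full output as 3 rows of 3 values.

Output[0,0]: The receptive field on the input at this output position is [3 9 7 / 7 7 7 / 7 0 3]. Elementwise product with the kernel and sum: 3·2 + 9·3 + 7·-1 + 7·1 + 7·-2 + 7·-2 + 0·1 + 3·2.
Output[0,1]: The receptive field on the input at this output position is [7 2 2 / 7 8 8 / 3 8 6]. Elementwise product with the kernel and sum: 7·2 + 2·3 + 2·-1 + 7·1 + 8·-2 + 8·-2 + 8·1 + 6·2.

11 13 38
15 44 -20
6 29 30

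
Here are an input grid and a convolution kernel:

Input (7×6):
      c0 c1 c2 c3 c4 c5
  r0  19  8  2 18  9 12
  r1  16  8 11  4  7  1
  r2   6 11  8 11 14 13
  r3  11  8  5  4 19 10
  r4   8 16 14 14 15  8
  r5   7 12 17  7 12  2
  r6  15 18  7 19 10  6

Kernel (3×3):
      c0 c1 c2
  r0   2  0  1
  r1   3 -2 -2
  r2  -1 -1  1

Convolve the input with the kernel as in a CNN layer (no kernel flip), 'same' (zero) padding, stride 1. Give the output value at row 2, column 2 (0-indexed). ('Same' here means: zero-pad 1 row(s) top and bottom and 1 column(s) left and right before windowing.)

The receptive field on the zero-padded input at this output position is [8 11 4 / 11 8 11 / 8 5 4]. Elementwise product with the kernel and sum: 8·2 + 4·1 + 11·3 + 8·-2 + 11·-2 + 8·-1 + 5·-1 + 4·1.

6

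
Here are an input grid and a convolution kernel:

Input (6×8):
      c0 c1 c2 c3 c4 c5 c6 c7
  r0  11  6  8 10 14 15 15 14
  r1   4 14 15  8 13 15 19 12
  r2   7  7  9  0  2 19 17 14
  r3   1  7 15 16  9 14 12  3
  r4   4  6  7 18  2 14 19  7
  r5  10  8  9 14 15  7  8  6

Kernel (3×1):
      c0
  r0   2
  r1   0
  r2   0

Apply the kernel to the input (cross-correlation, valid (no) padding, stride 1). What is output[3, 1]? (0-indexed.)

The receptive field on the input at this output position is [7 / 6 / 8]. Elementwise product with the kernel and sum: 7·2.

14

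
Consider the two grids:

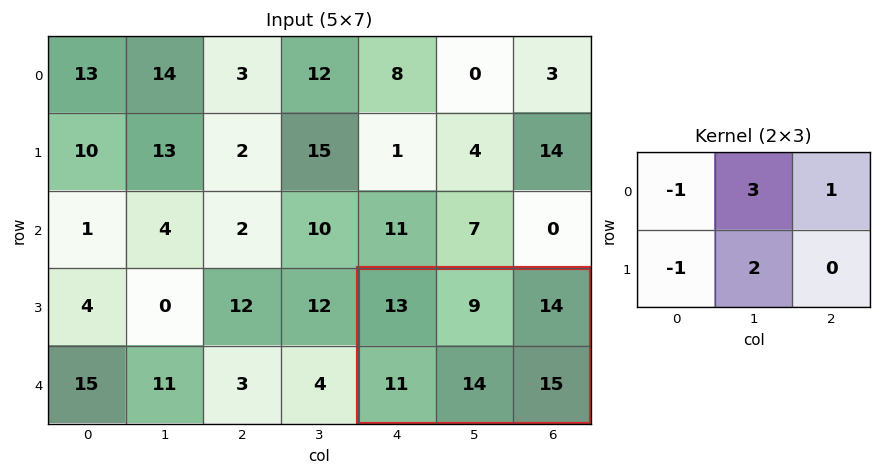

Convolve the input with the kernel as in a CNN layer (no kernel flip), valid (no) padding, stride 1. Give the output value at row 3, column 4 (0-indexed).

The receptive field on the input at this output position is [13 9 14 / 11 14 15]. Elementwise product with the kernel and sum: 13·-1 + 9·3 + 14·1 + 11·-1 + 14·2.

45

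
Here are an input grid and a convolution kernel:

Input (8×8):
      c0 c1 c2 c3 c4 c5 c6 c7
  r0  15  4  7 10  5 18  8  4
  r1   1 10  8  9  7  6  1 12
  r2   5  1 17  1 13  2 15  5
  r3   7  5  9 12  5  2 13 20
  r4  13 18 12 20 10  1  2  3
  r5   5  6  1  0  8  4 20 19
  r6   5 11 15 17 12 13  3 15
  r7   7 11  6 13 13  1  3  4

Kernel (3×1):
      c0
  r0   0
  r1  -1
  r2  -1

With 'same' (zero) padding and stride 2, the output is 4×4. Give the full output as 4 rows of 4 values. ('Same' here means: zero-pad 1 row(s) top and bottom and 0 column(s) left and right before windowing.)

Output[0,0]: The receptive field on the zero-padded input at this output position is [0 / 15 / 1]. Elementwise product with the kernel and sum: 15·-1 + 1·-1.

-16 -15 -12 -9
-12 -26 -18 -28
-18 -13 -18 -22
-12 -21 -25 -6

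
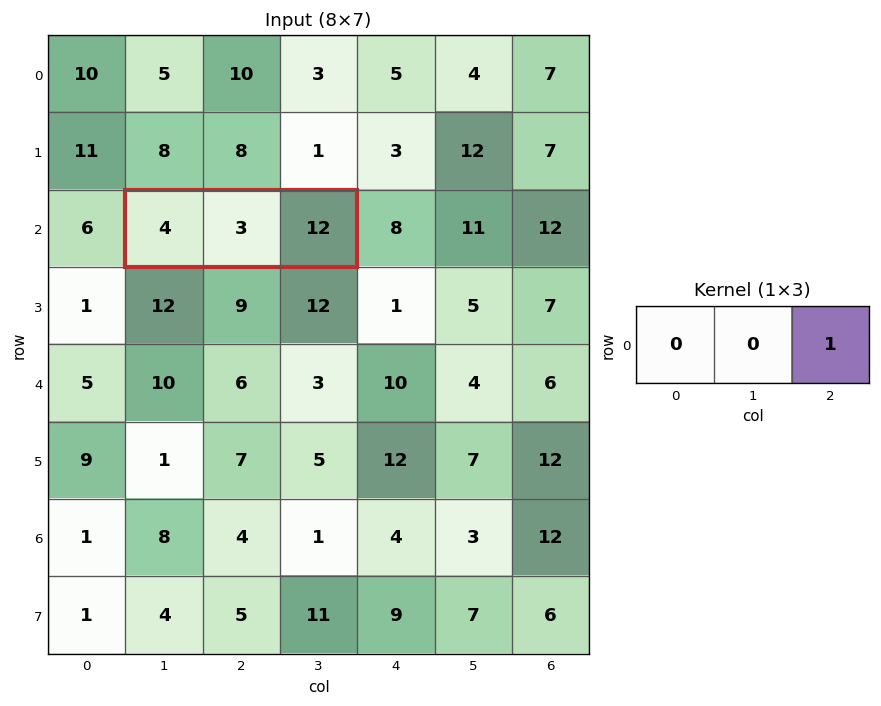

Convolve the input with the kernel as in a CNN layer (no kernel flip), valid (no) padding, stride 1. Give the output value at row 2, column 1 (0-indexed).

12

The receptive field on the input at this output position is [4 3 12]. Elementwise product with the kernel and sum: 12·1.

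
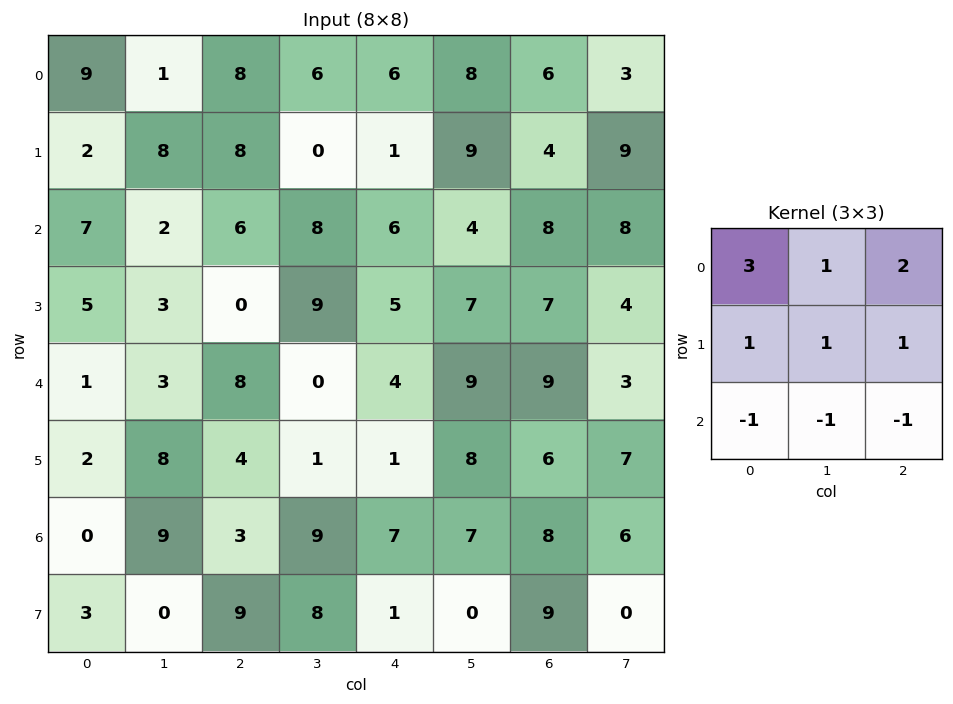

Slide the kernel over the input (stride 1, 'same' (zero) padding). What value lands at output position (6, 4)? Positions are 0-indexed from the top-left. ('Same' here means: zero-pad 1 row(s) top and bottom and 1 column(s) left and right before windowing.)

The receptive field on the zero-padded input at this output position is [1 1 8 / 9 7 7 / 8 1 0]. Elementwise product with the kernel and sum: 1·3 + 1·1 + 8·2 + 9·1 + 7·1 + 7·1 + 8·-1 + 1·-1 + 0·-1.

34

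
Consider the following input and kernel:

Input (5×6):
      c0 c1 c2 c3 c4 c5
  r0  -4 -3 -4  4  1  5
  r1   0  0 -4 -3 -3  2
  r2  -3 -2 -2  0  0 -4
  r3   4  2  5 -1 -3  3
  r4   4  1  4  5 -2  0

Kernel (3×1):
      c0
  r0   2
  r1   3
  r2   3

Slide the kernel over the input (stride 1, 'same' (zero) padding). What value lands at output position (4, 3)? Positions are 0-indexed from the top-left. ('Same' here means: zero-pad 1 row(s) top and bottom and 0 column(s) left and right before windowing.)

The receptive field on the zero-padded input at this output position is [-1 / 5 / 0]. Elementwise product with the kernel and sum: -1·2 + 5·3 + 0·3.

13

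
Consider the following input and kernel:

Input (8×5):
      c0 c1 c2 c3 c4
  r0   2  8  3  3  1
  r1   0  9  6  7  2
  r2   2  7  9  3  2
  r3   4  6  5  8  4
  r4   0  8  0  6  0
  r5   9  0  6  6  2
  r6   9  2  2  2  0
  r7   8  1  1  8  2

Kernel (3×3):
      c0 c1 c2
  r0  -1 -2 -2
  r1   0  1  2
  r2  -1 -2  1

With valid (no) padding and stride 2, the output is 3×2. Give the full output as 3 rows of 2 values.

-10 -13
-34 -15
-15 -8

Output[0,0]: The receptive field on the input at this output position is [2 8 3 / 0 9 6 / 2 7 9]. Elementwise product with the kernel and sum: 2·-1 + 8·-2 + 3·-2 + 9·1 + 6·2 + 2·-1 + 7·-2 + 9·1.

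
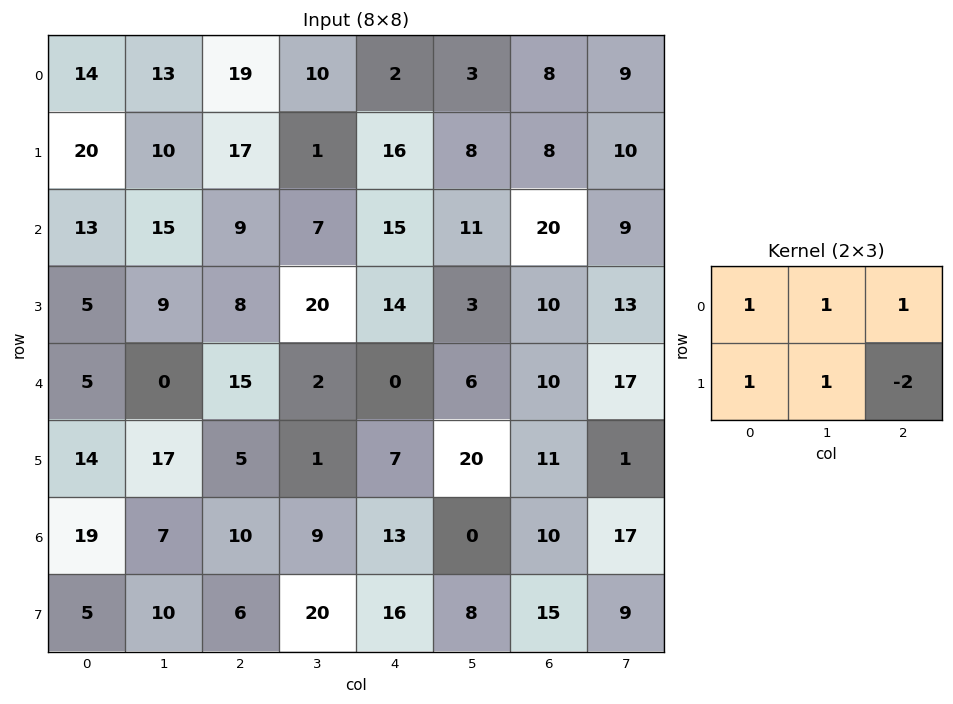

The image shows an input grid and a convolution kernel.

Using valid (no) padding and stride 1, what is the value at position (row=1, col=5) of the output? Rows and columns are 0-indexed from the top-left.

The receptive field on the input at this output position is [8 8 10 / 11 20 9]. Elementwise product with the kernel and sum: 8·1 + 8·1 + 10·1 + 11·1 + 20·1 + 9·-2.

39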